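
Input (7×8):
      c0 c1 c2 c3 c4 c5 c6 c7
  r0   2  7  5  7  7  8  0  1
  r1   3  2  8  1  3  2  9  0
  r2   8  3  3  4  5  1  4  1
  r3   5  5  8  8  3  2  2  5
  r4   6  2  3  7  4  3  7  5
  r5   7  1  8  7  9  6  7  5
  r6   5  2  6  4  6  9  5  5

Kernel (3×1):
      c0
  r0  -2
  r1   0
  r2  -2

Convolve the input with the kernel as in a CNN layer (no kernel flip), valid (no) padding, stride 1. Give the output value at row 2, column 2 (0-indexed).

The receptive field on the input at this output position is [3 / 8 / 3]. Elementwise product with the kernel and sum: 3·-2 + 3·-2.

-12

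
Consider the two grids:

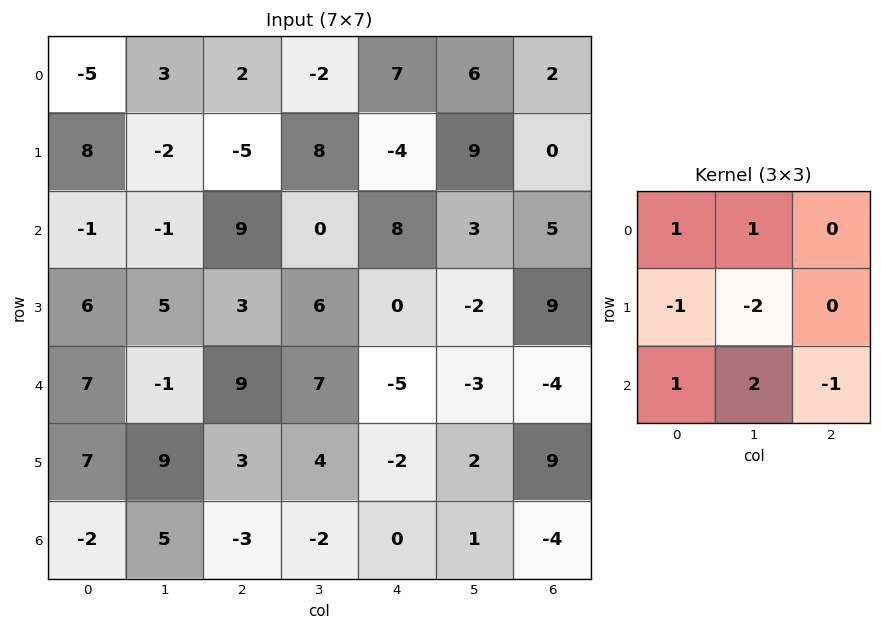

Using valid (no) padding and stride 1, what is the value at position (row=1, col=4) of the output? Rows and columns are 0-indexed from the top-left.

-22

The receptive field on the input at this output position is [-4 9 0 / 8 3 5 / 0 -2 9]. Elementwise product with the kernel and sum: -4·1 + 9·1 + 8·-1 + 3·-2 + 0·1 + -2·2 + 9·-1.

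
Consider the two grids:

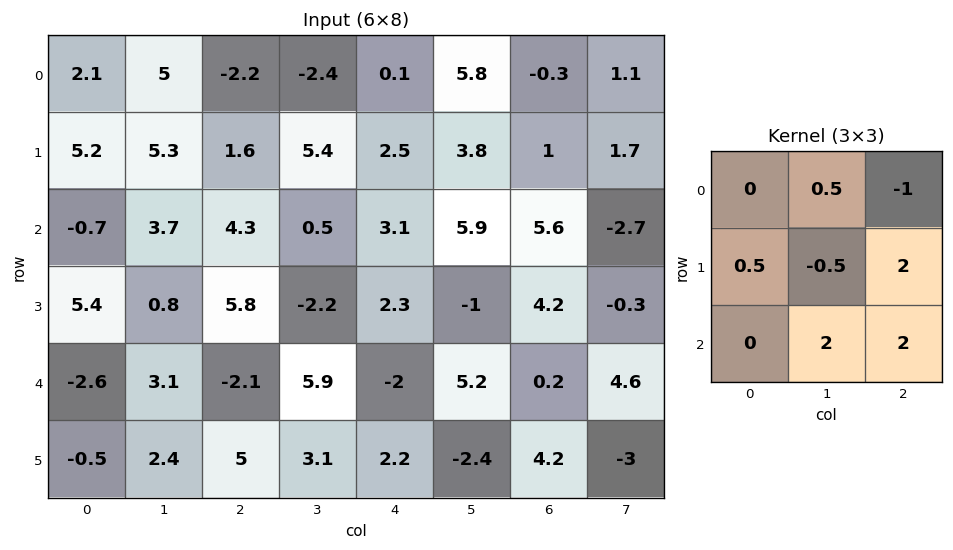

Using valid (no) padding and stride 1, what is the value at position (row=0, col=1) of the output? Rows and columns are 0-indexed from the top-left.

23.55

The receptive field on the input at this output position is [5 -2.2 -2.4 / 5.3 1.6 5.4 / 3.7 4.3 0.5]. Elementwise product with the kernel and sum: -2.2·0.5 + -2.4·-1 + 5.3·0.5 + 1.6·-0.5 + 5.4·2 + 4.3·2 + 0.5·2.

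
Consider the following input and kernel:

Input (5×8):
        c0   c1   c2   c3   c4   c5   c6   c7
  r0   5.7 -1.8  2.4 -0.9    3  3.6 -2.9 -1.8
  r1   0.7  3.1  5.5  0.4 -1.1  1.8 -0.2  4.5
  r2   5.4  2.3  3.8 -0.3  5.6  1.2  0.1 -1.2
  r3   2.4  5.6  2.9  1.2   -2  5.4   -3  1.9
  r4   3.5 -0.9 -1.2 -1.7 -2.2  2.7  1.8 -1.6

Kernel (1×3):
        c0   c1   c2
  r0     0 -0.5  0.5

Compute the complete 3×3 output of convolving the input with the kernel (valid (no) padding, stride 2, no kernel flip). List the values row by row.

Output[0,0]: The receptive field on the input at this output position is [5.7 -1.8 2.4]. Elementwise product with the kernel and sum: -1.8·-0.5 + 2.4·0.5.
Output[0,1]: The receptive field on the input at this output position is [2.4 -0.9 3]. Elementwise product with the kernel and sum: -0.9·-0.5 + 3·0.5.

2.1 1.95 -3.25
0.75 2.95 -0.55
-0.15 -0.25 -0.45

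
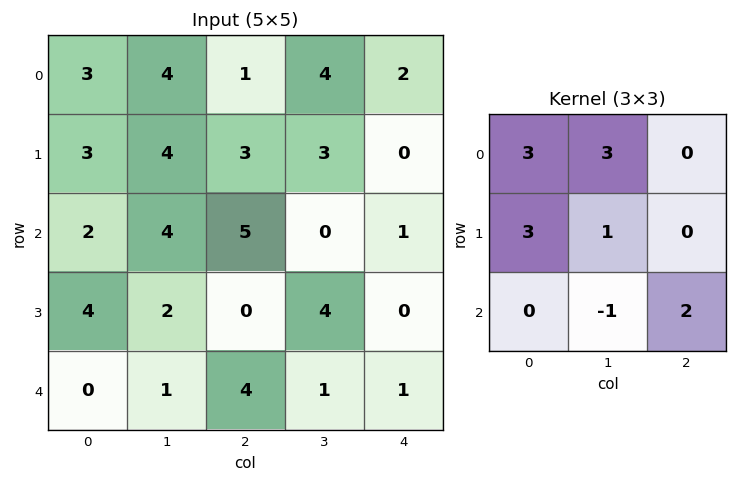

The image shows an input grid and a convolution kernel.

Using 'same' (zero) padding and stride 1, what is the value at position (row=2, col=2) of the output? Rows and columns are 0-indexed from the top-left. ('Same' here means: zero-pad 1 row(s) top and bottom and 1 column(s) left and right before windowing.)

46

The receptive field on the zero-padded input at this output position is [4 3 3 / 4 5 0 / 2 0 4]. Elementwise product with the kernel and sum: 4·3 + 3·3 + 4·3 + 5·1 + 0·-1 + 4·2.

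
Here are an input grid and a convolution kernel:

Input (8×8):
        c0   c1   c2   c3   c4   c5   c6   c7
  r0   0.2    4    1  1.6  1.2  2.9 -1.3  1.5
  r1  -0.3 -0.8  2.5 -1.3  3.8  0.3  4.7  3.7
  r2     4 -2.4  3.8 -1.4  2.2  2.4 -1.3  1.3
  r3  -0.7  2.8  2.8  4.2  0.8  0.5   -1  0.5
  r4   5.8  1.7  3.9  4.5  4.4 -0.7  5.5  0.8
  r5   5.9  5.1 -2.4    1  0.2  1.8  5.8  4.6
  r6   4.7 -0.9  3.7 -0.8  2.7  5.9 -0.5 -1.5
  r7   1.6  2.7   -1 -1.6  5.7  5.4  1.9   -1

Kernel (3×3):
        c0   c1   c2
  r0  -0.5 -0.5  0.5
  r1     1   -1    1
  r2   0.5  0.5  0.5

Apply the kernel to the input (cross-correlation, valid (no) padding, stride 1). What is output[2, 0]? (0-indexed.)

6.1

The receptive field on the input at this output position is [4 -2.4 3.8 / -0.7 2.8 2.8 / 5.8 1.7 3.9]. Elementwise product with the kernel and sum: 4·-0.5 + -2.4·-0.5 + 3.8·0.5 + -0.7·1 + 2.8·-1 + 2.8·1 + 5.8·0.5 + 1.7·0.5 + 3.9·0.5.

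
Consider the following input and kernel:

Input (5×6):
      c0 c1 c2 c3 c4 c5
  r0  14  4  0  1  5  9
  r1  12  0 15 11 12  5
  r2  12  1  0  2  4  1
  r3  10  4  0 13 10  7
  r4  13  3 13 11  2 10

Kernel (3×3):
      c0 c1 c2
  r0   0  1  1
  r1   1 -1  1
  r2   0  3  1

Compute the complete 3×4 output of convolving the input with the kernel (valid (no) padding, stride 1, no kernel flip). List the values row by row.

34 -1 32 31
38 42 74 53
29 69 38 31

Output[0,0]: The receptive field on the input at this output position is [14 4 0 / 12 0 15 / 12 1 0]. Elementwise product with the kernel and sum: 4·1 + 0·1 + 12·1 + 0·-1 + 15·1 + 1·3 + 0·1.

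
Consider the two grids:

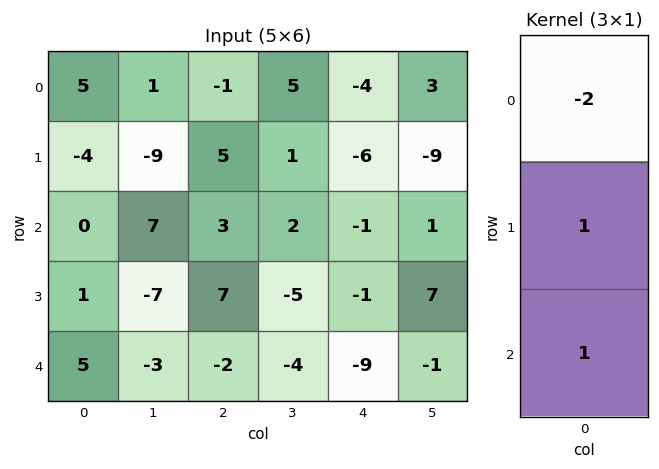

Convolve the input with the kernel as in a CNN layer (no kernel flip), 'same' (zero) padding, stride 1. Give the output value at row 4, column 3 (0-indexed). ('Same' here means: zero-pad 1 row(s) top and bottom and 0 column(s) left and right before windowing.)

6

The receptive field on the zero-padded input at this output position is [-5 / -4 / 0]. Elementwise product with the kernel and sum: -5·-2 + -4·1 + 0·1.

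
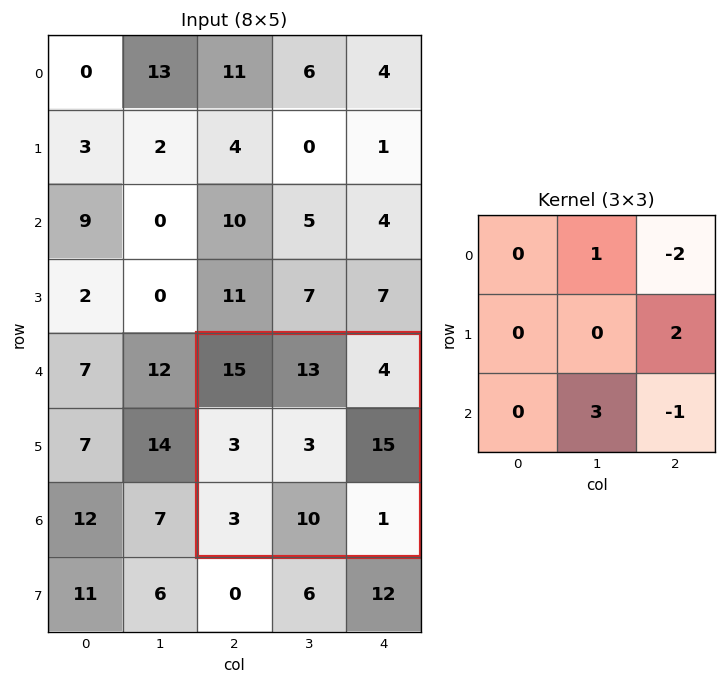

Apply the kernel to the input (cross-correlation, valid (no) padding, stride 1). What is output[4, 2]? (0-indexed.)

64

The receptive field on the input at this output position is [15 13 4 / 3 3 15 / 3 10 1]. Elementwise product with the kernel and sum: 13·1 + 4·-2 + 15·2 + 10·3 + 1·-1.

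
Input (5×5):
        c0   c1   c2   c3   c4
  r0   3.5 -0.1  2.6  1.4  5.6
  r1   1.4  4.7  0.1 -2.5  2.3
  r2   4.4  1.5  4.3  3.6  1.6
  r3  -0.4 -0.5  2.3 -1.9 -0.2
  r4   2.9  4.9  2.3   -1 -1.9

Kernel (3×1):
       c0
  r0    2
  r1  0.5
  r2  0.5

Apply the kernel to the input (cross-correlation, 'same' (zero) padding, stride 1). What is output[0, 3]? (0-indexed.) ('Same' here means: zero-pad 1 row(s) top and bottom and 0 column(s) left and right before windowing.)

The receptive field on the zero-padded input at this output position is [0 / 1.4 / -2.5]. Elementwise product with the kernel and sum: 0·2 + 1.4·0.5 + -2.5·0.5.

-0.55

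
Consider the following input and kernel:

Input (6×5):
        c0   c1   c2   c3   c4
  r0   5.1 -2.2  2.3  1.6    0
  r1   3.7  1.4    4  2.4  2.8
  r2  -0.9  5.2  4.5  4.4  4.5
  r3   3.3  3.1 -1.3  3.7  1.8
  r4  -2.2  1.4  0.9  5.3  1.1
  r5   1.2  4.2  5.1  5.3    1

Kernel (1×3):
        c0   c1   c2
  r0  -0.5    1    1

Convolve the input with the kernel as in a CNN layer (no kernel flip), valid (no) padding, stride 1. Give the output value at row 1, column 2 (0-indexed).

The receptive field on the input at this output position is [4 2.4 2.8]. Elementwise product with the kernel and sum: 4·-0.5 + 2.4·1 + 2.8·1.

3.2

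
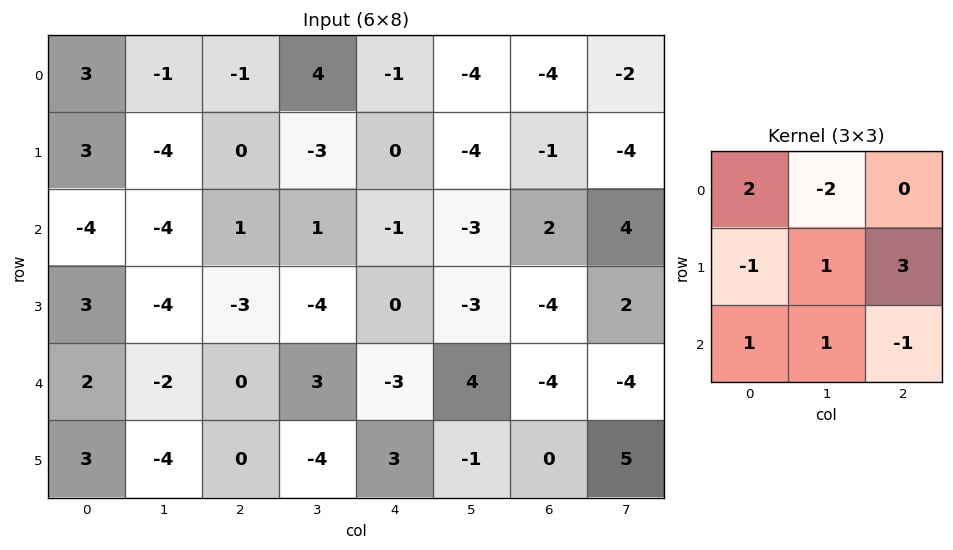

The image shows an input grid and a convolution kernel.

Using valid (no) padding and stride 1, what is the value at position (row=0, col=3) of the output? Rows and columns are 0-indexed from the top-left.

The receptive field on the input at this output position is [4 -1 -4 / -3 0 -4 / 1 -1 -3]. Elementwise product with the kernel and sum: 4·2 + -1·-2 + -3·-1 + 0·1 + -4·3 + 1·1 + -1·1 + -3·-1.

4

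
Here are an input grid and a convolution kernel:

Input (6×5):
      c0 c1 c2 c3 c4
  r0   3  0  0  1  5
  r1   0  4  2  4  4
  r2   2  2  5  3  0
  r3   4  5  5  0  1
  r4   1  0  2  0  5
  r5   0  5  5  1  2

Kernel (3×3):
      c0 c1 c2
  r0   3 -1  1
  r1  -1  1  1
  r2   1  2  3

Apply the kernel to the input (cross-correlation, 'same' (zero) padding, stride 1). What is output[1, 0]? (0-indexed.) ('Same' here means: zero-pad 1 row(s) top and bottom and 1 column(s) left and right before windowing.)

The receptive field on the zero-padded input at this output position is [0 3 0 / 0 0 4 / 0 2 2]. Elementwise product with the kernel and sum: 0·3 + 3·-1 + 0·1 + 0·-1 + 0·1 + 4·1 + 0·1 + 2·2 + 2·3.

11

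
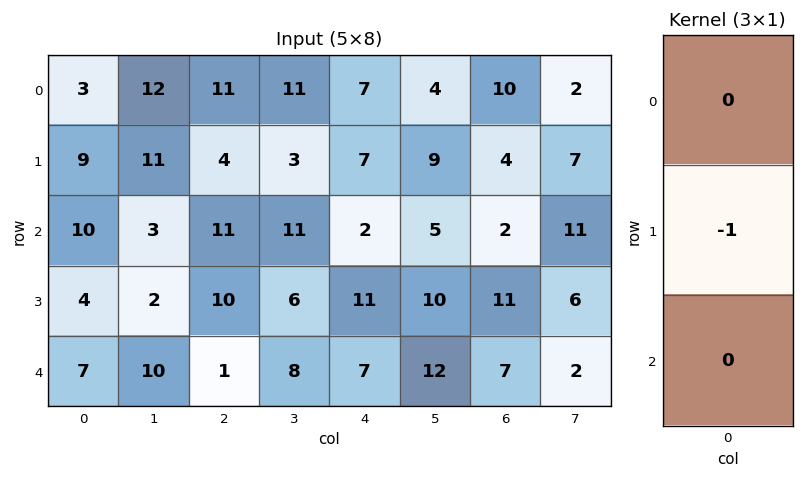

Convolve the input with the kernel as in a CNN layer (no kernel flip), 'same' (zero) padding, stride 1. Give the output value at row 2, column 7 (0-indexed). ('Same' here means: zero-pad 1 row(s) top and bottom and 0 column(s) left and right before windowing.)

The receptive field on the zero-padded input at this output position is [7 / 11 / 6]. Elementwise product with the kernel and sum: 11·-1.

-11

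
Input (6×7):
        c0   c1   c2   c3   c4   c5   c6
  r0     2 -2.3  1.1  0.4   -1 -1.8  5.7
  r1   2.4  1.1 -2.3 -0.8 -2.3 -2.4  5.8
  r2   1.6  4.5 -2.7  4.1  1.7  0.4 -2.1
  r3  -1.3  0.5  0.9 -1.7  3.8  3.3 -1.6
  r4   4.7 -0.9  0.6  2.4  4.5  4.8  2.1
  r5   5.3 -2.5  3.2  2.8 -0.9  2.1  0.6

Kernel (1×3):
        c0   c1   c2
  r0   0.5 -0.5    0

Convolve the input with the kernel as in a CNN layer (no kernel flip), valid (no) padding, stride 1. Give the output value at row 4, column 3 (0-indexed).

-1.05

The receptive field on the input at this output position is [2.4 4.5 4.8]. Elementwise product with the kernel and sum: 2.4·0.5 + 4.5·-0.5.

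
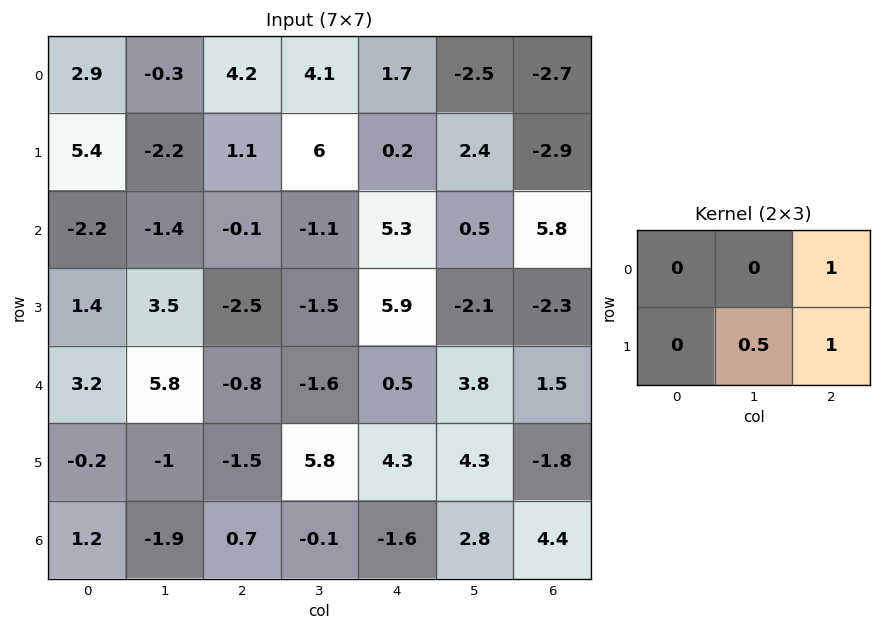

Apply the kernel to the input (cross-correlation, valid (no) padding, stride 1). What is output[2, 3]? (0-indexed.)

1.35

The receptive field on the input at this output position is [-1.1 5.3 0.5 / -1.5 5.9 -2.1]. Elementwise product with the kernel and sum: 0.5·1 + 5.9·0.5 + -2.1·1.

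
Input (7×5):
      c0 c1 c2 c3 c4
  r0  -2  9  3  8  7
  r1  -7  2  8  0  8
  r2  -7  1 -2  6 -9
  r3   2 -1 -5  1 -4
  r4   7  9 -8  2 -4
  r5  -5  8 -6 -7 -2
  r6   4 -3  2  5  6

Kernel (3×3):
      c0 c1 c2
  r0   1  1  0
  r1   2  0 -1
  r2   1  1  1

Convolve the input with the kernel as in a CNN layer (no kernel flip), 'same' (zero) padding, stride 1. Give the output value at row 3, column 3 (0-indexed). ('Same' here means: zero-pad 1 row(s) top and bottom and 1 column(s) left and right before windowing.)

-12

The receptive field on the zero-padded input at this output position is [-2 6 -9 / -5 1 -4 / -8 2 -4]. Elementwise product with the kernel and sum: -2·1 + 6·1 + -5·2 + -4·-1 + -8·1 + 2·1 + -4·1.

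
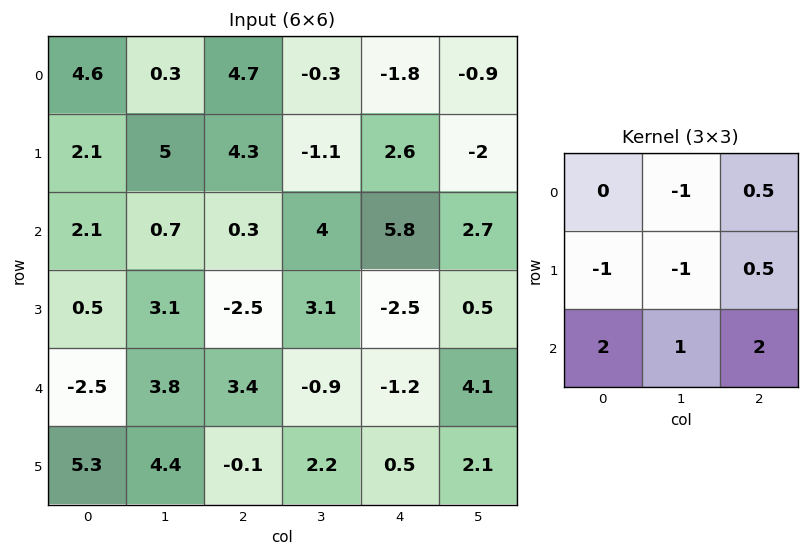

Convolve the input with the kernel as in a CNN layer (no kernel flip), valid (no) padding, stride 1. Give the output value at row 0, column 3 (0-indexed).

The receptive field on the input at this output position is [-0.3 -1.8 -0.9 / -1.1 2.6 -2 / 4 5.8 2.7]. Elementwise product with the kernel and sum: -1.8·-1 + -0.9·0.5 + -1.1·-1 + 2.6·-1 + -2·0.5 + 4·2 + 5.8·1 + 2.7·2.

18.05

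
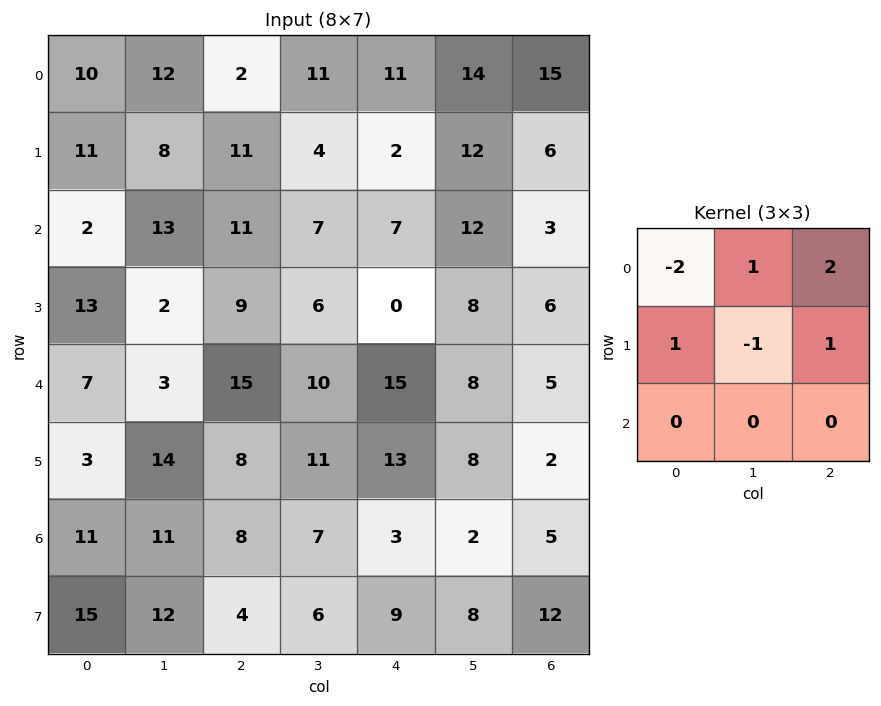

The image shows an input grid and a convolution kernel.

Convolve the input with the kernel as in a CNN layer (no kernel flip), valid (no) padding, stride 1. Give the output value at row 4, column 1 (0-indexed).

The receptive field on the input at this output position is [3 15 10 / 14 8 11 / 11 8 7]. Elementwise product with the kernel and sum: 3·-2 + 15·1 + 10·2 + 14·1 + 8·-1 + 11·1.

46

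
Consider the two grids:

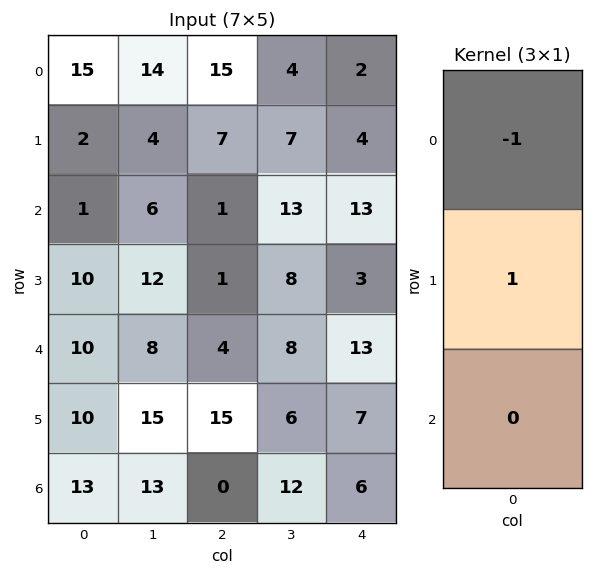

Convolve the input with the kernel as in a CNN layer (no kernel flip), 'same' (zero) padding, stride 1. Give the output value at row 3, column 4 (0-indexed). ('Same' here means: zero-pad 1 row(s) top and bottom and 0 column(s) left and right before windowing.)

The receptive field on the zero-padded input at this output position is [13 / 3 / 13]. Elementwise product with the kernel and sum: 13·-1 + 3·1.

-10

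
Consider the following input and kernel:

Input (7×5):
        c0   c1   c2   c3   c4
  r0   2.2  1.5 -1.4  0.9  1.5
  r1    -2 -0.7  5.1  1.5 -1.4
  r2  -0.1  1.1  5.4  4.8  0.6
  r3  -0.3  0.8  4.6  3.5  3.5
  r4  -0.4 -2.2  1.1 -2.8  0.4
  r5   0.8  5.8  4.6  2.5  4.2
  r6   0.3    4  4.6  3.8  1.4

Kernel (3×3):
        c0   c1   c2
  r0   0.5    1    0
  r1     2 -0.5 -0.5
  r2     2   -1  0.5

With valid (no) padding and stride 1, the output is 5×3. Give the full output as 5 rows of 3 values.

Output[0,0]: The receptive field on the input at this output position is [2.2 1.5 -1.4 / -2 -0.7 5.1 / -0.1 1.1 5.4]. Elementwise product with the kernel and sum: 2.2·0.5 + 1.5·1 + -2·2 + -0.7·-0.5 + 5.1·-0.5 + -0.1·2 + 1.1·-1 + 5.4·0.5.

-2.2 -6.15 16.65
-4.25 0.6 19.6
-0.3 -3.4 18.4
-1.5 9.7 18
-7.1 13.35 9.7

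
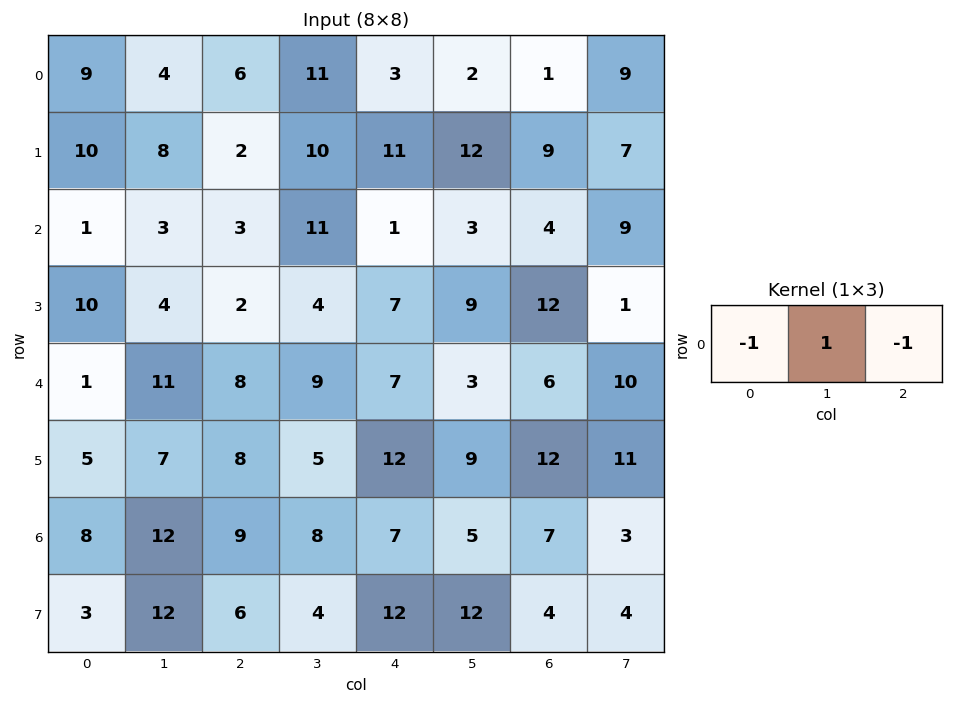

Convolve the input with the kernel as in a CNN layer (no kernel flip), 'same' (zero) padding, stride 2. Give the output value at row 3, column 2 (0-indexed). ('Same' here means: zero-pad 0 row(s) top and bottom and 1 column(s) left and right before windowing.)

The receptive field on the zero-padded input at this output position is [8 7 5]. Elementwise product with the kernel and sum: 8·-1 + 7·1 + 5·-1.

-6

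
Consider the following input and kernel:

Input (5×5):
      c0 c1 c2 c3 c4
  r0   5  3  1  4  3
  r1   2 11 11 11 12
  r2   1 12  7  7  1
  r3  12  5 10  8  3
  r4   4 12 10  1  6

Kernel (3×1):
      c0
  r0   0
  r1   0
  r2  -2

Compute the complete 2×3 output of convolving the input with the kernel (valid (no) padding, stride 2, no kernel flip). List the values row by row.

-2 -14 -2
-8 -20 -12

Output[0,0]: The receptive field on the input at this output position is [5 / 2 / 1]. Elementwise product with the kernel and sum: 1·-2.
Output[0,1]: The receptive field on the input at this output position is [1 / 11 / 7]. Elementwise product with the kernel and sum: 7·-2.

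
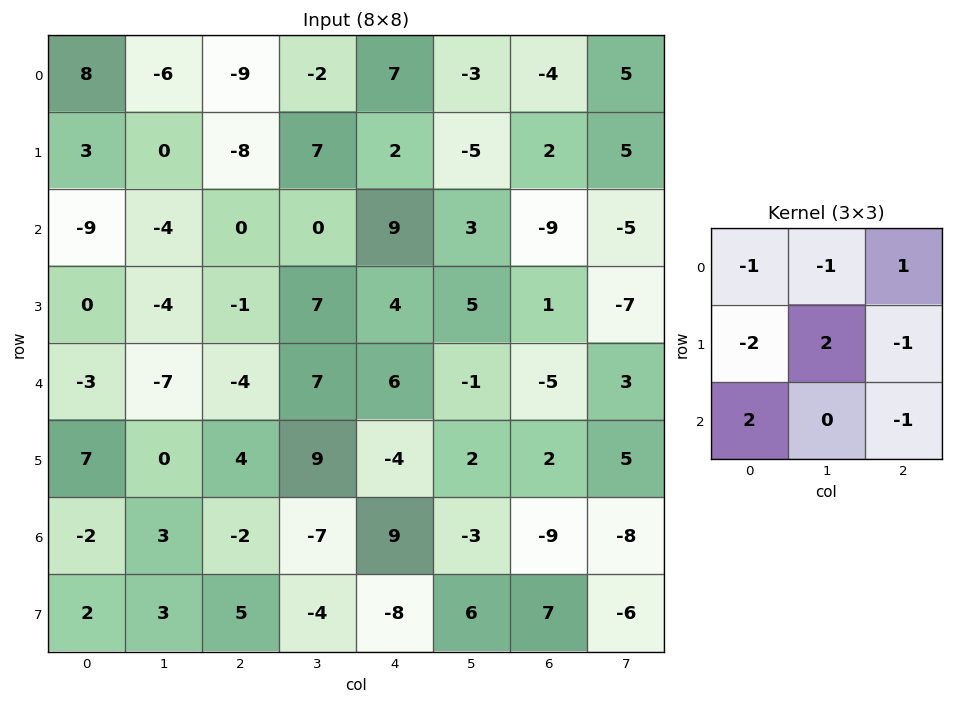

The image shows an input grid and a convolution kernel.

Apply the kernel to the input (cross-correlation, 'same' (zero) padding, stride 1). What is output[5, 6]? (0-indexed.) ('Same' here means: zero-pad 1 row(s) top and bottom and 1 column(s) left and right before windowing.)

6

The receptive field on the zero-padded input at this output position is [-1 -5 3 / 2 2 5 / -3 -9 -8]. Elementwise product with the kernel and sum: -1·-1 + -5·-1 + 3·1 + 2·-2 + 2·2 + 5·-1 + -3·2 + -8·-1.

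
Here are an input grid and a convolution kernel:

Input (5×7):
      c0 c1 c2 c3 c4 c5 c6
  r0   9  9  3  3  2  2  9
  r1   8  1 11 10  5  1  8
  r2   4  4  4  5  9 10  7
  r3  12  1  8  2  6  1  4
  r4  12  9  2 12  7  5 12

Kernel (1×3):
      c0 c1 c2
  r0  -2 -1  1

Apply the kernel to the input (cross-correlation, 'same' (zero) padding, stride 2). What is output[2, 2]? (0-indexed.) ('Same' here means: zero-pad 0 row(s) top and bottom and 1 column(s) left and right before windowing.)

The receptive field on the zero-padded input at this output position is [12 7 5]. Elementwise product with the kernel and sum: 12·-2 + 7·-1 + 5·1.

-26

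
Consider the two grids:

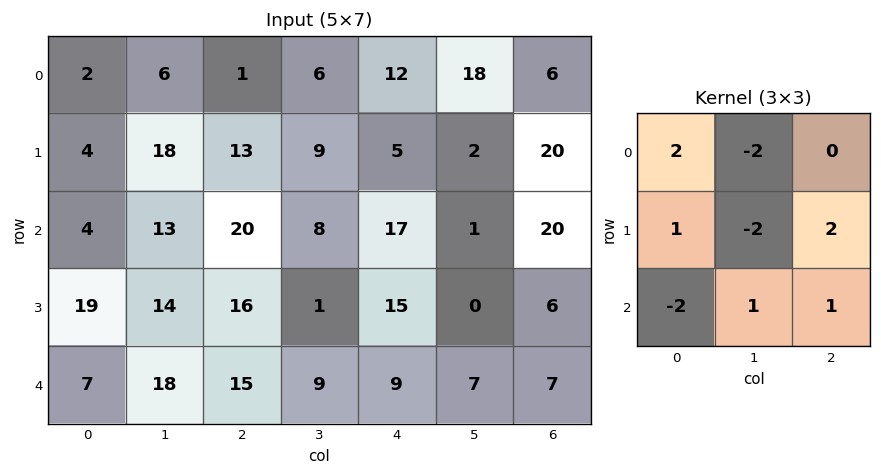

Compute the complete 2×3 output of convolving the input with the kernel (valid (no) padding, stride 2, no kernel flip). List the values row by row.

Output[0,0]: The receptive field on the input at this output position is [2 6 1 / 4 18 13 / 4 13 20]. Elementwise product with the kernel and sum: 2·2 + 6·-2 + 4·1 + 18·-2 + 13·2 + 4·-2 + 13·1 + 20·1.
Output[0,1]: The receptive field on the input at this output position is [1 6 12 / 13 9 5 / 20 8 17]. Elementwise product with the kernel and sum: 1·2 + 6·-2 + 13·1 + 9·-2 + 5·2 + 20·-2 + 8·1 + 17·1.

11 -20 16
24 56 55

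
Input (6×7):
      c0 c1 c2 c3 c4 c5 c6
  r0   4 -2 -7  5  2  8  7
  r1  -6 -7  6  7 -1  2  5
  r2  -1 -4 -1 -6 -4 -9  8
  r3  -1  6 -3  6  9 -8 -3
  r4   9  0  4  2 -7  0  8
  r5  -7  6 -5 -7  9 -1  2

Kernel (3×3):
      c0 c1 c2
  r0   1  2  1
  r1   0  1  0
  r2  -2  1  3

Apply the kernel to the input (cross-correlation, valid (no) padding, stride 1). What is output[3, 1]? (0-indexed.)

The receptive field on the input at this output position is [6 -3 6 / 0 4 2 / 6 -5 -7]. Elementwise product with the kernel and sum: 6·1 + -3·2 + 6·1 + 4·1 + 6·-2 + -5·1 + -7·3.

-28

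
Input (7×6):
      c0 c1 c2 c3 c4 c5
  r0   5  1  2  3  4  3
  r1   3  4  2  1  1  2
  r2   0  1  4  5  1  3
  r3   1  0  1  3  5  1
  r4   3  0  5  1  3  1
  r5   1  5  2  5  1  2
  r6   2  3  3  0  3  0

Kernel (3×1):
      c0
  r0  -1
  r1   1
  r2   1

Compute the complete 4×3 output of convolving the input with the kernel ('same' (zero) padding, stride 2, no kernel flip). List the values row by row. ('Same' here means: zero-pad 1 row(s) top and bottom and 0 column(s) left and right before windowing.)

Output[0,0]: The receptive field on the zero-padded input at this output position is [0 / 5 / 3]. Elementwise product with the kernel and sum: 0·-1 + 5·1 + 3·1.
Output[0,1]: The receptive field on the zero-padded input at this output position is [0 / 2 / 2]. Elementwise product with the kernel and sum: 0·-1 + 2·1 + 2·1.

8 4 5
-2 3 5
3 6 -1
1 1 2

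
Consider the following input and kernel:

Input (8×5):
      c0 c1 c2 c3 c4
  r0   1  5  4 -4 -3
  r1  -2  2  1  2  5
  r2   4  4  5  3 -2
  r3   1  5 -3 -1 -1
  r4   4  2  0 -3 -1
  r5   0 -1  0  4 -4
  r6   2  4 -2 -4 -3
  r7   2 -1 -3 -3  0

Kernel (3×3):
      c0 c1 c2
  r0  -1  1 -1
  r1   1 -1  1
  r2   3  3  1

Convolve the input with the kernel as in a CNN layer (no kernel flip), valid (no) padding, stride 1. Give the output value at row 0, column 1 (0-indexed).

36

The receptive field on the input at this output position is [5 4 -4 / 2 1 2 / 4 5 3]. Elementwise product with the kernel and sum: 5·-1 + 4·1 + -4·-1 + 2·1 + 1·-1 + 2·1 + 4·3 + 5·3 + 3·1.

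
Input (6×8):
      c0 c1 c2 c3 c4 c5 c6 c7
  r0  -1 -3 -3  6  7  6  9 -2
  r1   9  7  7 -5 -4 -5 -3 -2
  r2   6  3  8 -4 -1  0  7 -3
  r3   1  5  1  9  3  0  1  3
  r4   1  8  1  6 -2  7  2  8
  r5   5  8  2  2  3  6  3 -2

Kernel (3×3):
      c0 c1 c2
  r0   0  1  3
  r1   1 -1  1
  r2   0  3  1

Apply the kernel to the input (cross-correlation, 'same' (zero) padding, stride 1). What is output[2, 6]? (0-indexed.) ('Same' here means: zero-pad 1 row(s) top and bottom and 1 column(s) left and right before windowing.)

The receptive field on the zero-padded input at this output position is [-5 -3 -2 / 0 7 -3 / 0 1 3]. Elementwise product with the kernel and sum: -3·1 + -2·3 + 0·1 + 7·-1 + -3·1 + 1·3 + 3·1.

-13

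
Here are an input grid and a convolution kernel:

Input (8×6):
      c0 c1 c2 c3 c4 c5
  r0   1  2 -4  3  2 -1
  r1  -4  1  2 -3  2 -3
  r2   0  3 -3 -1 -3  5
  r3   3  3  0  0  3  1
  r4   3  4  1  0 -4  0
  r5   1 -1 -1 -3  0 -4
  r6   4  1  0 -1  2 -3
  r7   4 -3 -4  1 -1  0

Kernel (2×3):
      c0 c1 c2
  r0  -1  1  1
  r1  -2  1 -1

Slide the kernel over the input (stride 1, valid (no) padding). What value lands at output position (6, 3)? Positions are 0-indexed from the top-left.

The receptive field on the input at this output position is [-1 2 -3 / 1 -1 0]. Elementwise product with the kernel and sum: -1·-1 + 2·1 + -3·1 + 1·-2 + -1·1 + 0·-1.

-3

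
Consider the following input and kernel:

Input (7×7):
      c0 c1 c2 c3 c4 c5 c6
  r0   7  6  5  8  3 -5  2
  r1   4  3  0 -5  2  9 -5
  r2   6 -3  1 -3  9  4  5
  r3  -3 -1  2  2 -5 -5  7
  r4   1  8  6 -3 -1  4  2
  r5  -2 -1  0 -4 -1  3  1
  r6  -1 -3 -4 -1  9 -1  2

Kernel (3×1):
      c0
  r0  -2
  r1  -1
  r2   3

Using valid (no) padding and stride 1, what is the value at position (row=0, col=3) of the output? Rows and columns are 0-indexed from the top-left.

-20

The receptive field on the input at this output position is [8 / -5 / -3]. Elementwise product with the kernel and sum: 8·-2 + -5·-1 + -3·3.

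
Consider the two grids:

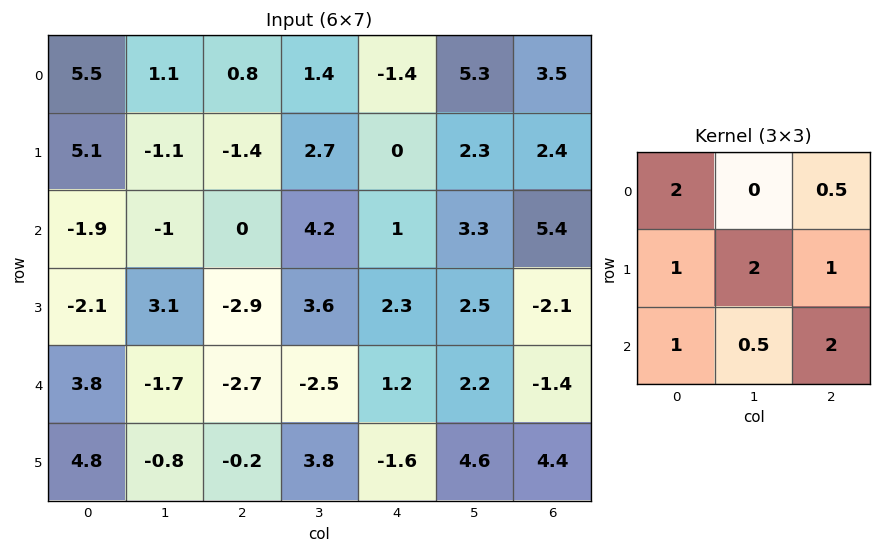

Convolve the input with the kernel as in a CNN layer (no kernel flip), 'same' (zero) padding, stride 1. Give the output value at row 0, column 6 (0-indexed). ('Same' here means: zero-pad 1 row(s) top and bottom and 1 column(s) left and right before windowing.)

15.8

The receptive field on the zero-padded input at this output position is [0 0 0 / 5.3 3.5 0 / 2.3 2.4 0]. Elementwise product with the kernel and sum: 0·2 + 0·0.5 + 5.3·1 + 3.5·2 + 0·1 + 2.3·1 + 2.4·0.5 + 0·2.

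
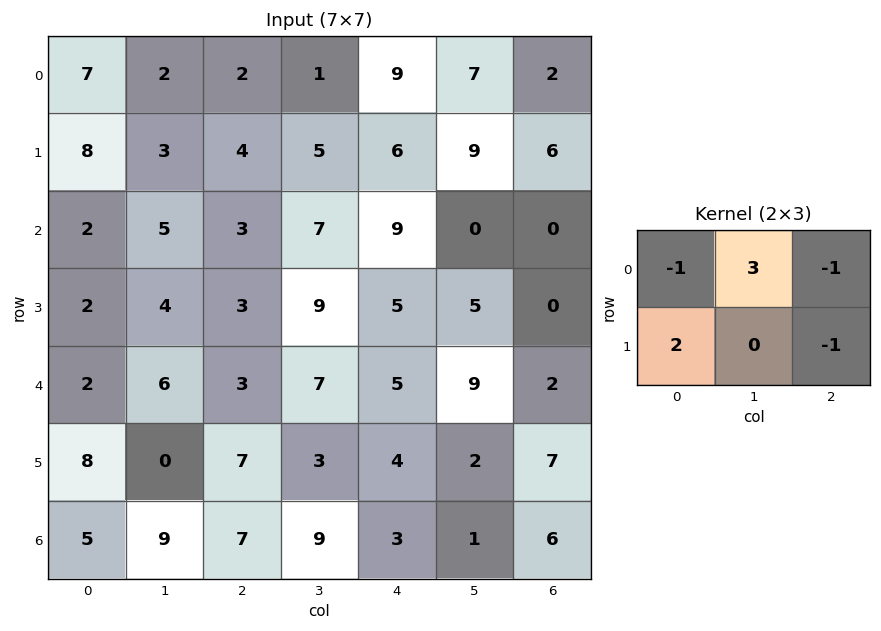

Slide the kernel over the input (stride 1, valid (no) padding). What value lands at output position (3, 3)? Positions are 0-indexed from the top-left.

6

The receptive field on the input at this output position is [9 5 5 / 7 5 9]. Elementwise product with the kernel and sum: 9·-1 + 5·3 + 5·-1 + 7·2 + 9·-1.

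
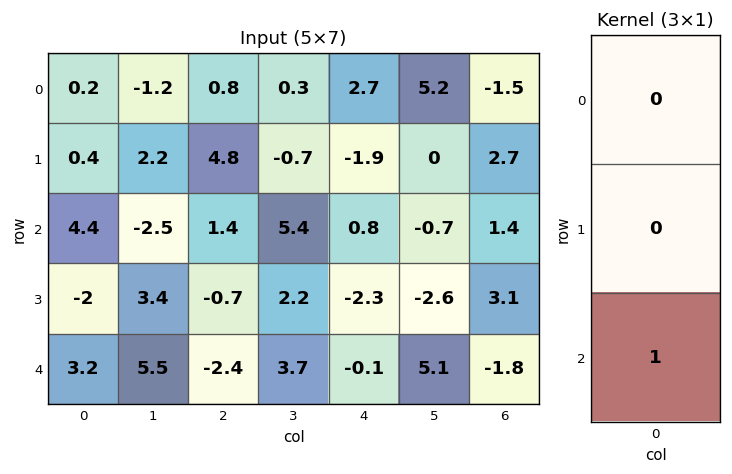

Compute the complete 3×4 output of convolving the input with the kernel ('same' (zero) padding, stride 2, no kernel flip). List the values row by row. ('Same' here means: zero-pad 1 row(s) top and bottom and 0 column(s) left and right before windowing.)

Output[0,0]: The receptive field on the zero-padded input at this output position is [0 / 0.2 / 0.4]. Elementwise product with the kernel and sum: 0.4·1.

0.4 4.8 -1.9 2.7
-2 -0.7 -2.3 3.1
0 0 0 0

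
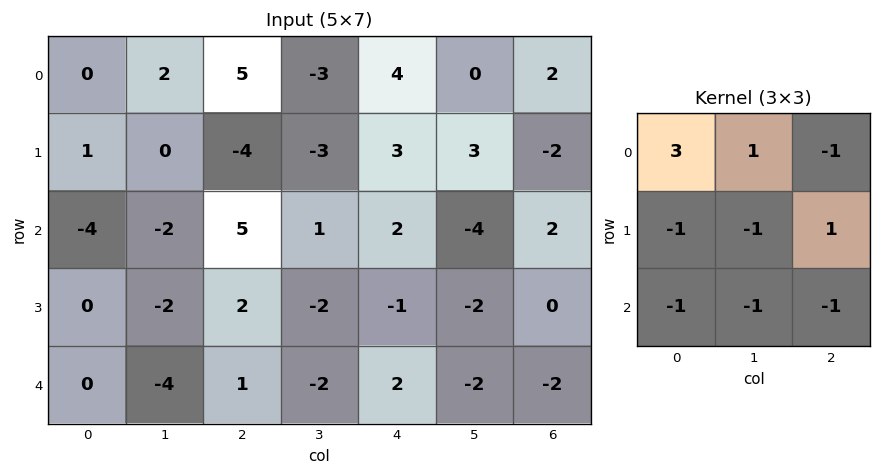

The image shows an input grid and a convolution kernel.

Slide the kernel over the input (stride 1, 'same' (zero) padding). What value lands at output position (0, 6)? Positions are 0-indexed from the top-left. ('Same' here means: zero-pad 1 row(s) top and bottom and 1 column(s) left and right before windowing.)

The receptive field on the zero-padded input at this output position is [0 0 0 / 0 2 0 / 3 -2 0]. Elementwise product with the kernel and sum: 0·3 + 0·1 + 0·-1 + 0·-1 + 2·-1 + 0·1 + 3·-1 + -2·-1 + 0·-1.

-3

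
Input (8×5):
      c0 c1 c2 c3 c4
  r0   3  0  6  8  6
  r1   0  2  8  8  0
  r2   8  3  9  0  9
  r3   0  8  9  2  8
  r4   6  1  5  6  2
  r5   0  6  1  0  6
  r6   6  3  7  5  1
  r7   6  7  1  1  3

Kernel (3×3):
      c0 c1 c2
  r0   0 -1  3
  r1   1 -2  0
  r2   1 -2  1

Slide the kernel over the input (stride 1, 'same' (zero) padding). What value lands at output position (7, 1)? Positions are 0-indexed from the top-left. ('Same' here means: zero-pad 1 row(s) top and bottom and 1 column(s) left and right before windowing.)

10

The receptive field on the zero-padded input at this output position is [6 3 7 / 6 7 1 / 0 0 0]. Elementwise product with the kernel and sum: 3·-1 + 7·3 + 6·1 + 7·-2 + 0·1 + 0·-2 + 0·1.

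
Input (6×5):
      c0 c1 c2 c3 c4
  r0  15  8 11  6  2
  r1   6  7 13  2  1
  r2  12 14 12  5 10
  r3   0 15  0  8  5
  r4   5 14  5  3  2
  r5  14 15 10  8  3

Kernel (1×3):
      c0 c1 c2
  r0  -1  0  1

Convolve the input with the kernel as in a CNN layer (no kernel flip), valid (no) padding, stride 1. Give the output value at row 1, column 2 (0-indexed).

The receptive field on the input at this output position is [13 2 1]. Elementwise product with the kernel and sum: 13·-1 + 1·1.

-12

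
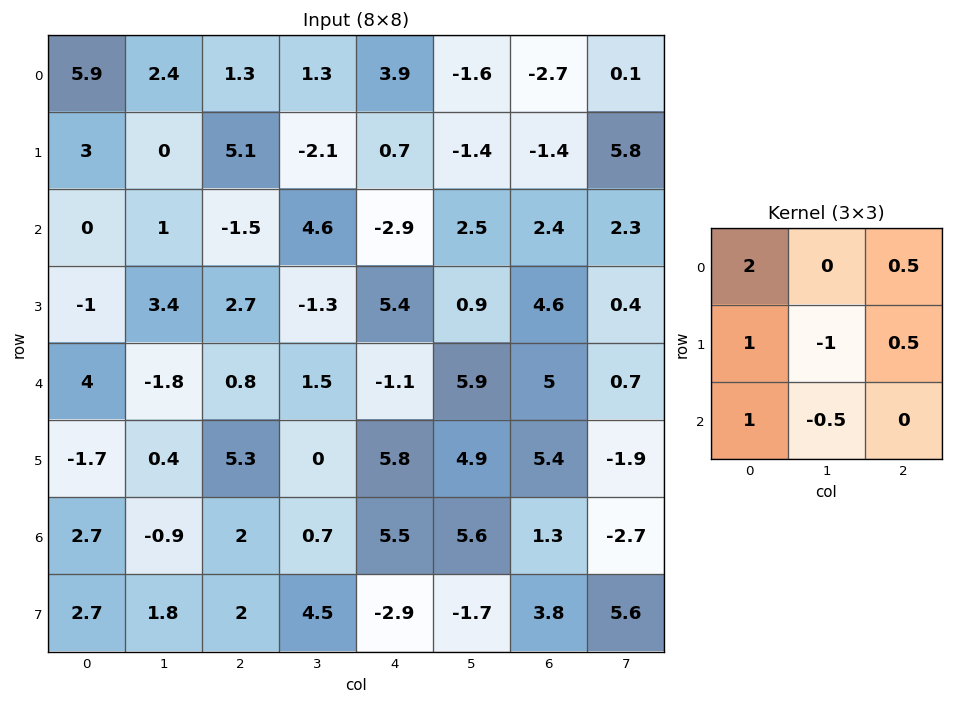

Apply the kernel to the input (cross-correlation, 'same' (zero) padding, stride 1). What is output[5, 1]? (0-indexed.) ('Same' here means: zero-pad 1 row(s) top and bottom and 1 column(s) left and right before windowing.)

The receptive field on the zero-padded input at this output position is [4 -1.8 0.8 / -1.7 0.4 5.3 / 2.7 -0.9 2]. Elementwise product with the kernel and sum: 4·2 + 0.8·0.5 + -1.7·1 + 0.4·-1 + 5.3·0.5 + 2.7·1 + -0.9·-0.5.

12.1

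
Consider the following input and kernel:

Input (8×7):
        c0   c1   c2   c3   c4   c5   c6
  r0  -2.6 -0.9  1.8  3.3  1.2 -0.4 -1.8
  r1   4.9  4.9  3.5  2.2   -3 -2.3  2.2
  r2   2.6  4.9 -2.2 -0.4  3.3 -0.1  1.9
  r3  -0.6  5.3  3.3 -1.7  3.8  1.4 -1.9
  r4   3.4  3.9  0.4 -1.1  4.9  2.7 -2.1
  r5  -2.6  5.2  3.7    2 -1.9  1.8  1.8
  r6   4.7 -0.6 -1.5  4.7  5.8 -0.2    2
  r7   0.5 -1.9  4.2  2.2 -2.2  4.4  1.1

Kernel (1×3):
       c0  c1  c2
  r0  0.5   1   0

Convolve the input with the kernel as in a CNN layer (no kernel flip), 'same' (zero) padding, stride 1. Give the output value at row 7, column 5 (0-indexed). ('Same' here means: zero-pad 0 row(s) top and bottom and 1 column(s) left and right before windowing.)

The receptive field on the zero-padded input at this output position is [-2.2 4.4 1.1]. Elementwise product with the kernel and sum: -2.2·0.5 + 4.4·1.

3.3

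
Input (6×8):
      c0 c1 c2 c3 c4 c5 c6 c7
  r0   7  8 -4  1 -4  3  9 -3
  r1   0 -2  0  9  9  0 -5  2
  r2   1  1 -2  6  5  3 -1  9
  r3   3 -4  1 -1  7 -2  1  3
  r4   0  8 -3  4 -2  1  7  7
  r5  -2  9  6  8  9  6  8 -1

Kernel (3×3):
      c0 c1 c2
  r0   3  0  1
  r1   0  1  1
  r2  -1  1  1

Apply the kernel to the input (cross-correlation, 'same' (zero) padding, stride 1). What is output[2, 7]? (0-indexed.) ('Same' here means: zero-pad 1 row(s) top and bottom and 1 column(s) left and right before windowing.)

The receptive field on the zero-padded input at this output position is [-5 2 0 / -1 9 0 / 1 3 0]. Elementwise product with the kernel and sum: -5·3 + 0·1 + 9·1 + 0·1 + 1·-1 + 3·1 + 0·1.

-4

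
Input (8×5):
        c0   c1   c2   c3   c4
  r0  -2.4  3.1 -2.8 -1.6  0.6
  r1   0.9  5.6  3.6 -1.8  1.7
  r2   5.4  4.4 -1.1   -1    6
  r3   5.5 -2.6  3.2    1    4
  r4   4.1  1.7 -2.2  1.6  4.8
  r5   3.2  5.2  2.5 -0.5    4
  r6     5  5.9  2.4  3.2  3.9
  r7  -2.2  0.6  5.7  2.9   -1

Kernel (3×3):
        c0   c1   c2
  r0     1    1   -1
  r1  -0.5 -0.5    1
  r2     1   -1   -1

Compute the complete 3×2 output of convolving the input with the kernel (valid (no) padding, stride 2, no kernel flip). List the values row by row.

Output[0,0]: The receptive field on the input at this output position is [-2.4 3.1 -2.8 / 0.9 5.6 3.6 / 5.4 4.4 -1.1]. Elementwise product with the kernel and sum: -2.4·1 + 3.1·1 + -2.8·-1 + 0.9·-0.5 + 5.6·-0.5 + 3.6·1 + 5.4·1 + 4.4·-1 + -1.1·-1.

5.95 -10.3
17.25 -14.8
3 -7.1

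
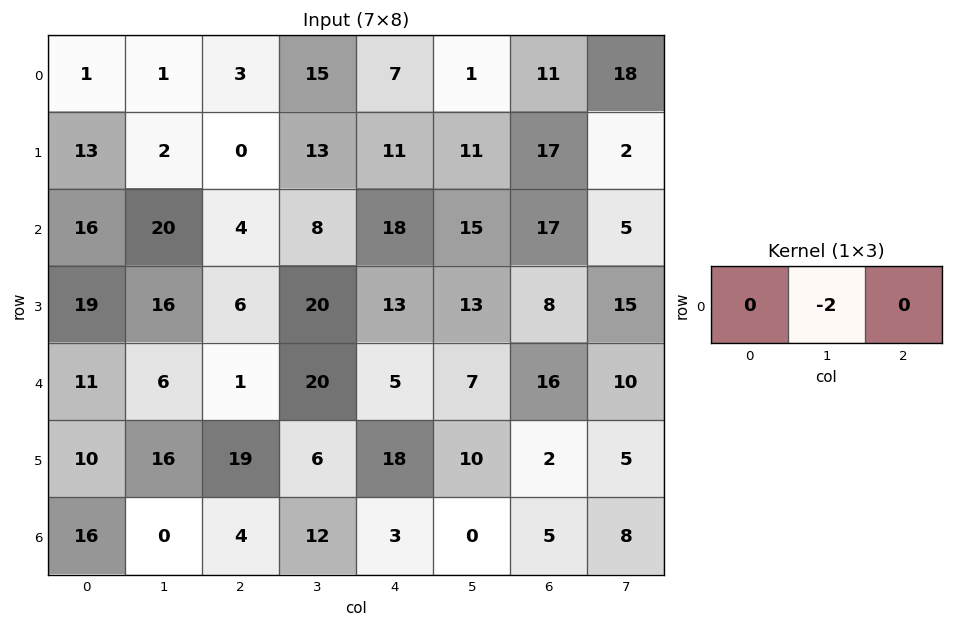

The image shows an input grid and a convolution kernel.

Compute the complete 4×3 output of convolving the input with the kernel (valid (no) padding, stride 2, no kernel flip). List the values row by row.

-2 -30 -2
-40 -16 -30
-12 -40 -14
0 -24 0

Output[0,0]: The receptive field on the input at this output position is [1 1 3]. Elementwise product with the kernel and sum: 1·-2.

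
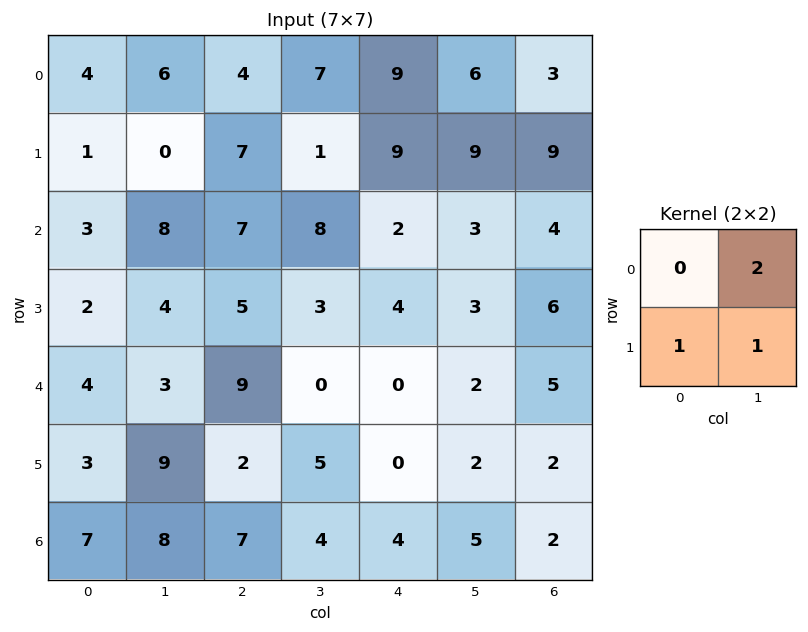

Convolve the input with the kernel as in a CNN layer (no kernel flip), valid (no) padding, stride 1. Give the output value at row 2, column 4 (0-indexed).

13

The receptive field on the input at this output position is [2 3 / 4 3]. Elementwise product with the kernel and sum: 3·2 + 4·1 + 3·1.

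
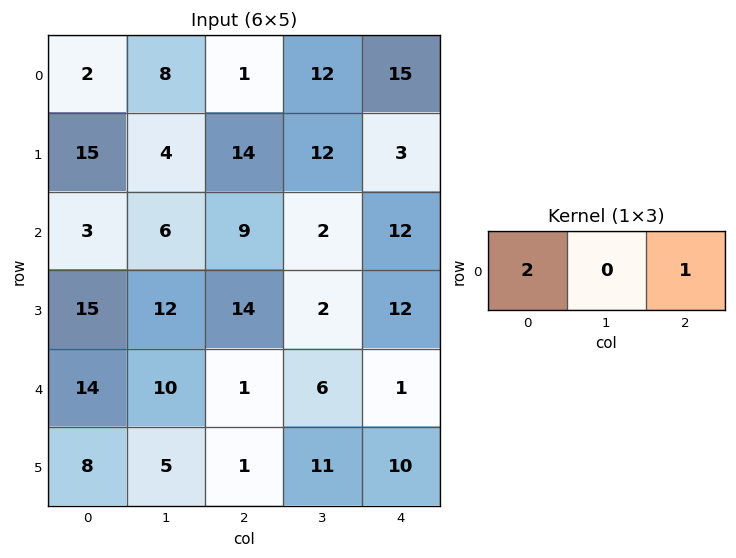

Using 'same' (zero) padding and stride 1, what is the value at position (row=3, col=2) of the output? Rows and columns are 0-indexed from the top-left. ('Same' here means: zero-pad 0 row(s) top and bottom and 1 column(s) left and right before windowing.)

The receptive field on the zero-padded input at this output position is [12 14 2]. Elementwise product with the kernel and sum: 12·2 + 2·1.

26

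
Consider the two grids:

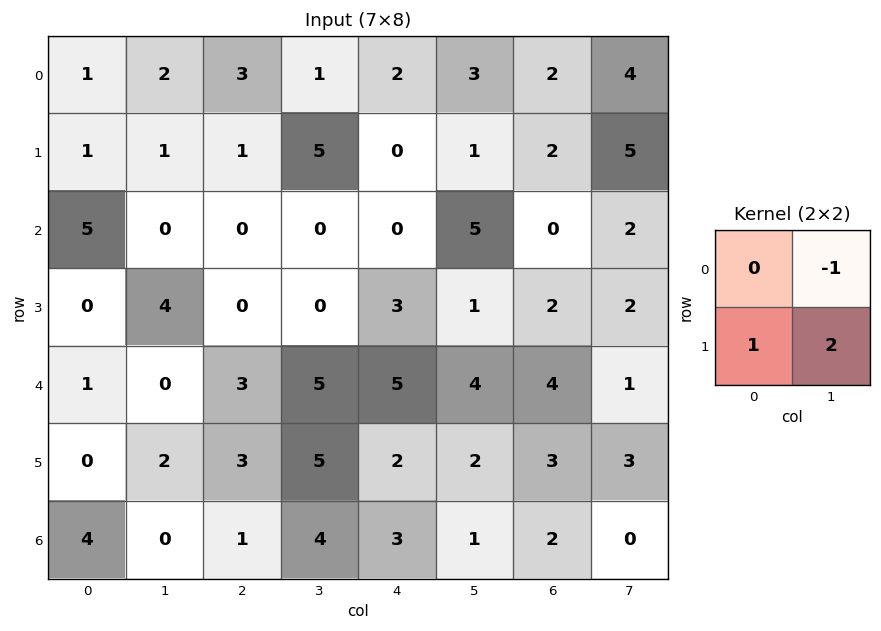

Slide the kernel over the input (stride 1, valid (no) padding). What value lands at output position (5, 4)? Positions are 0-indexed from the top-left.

The receptive field on the input at this output position is [2 2 / 3 1]. Elementwise product with the kernel and sum: 2·-1 + 3·1 + 1·2.

3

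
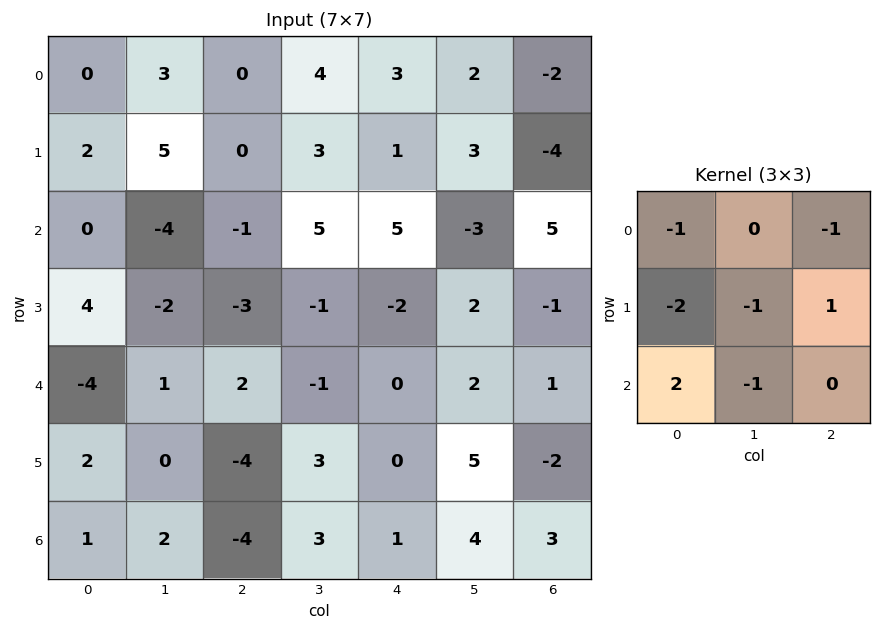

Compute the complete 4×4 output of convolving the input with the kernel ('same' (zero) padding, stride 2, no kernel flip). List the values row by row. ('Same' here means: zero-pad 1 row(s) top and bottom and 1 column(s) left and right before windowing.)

Output[0,0]: The receptive field on the zero-padded input at this output position is [0 0 0 / 0 0 3 / 0 2 5]. Elementwise product with the kernel and sum: 0·-1 + 0·-1 + 0·-2 + 0·-1 + 3·1 + 0·2 + 2·-1.
Output[0,1]: The receptive field on the zero-padded input at this output position is [0 0 0 / 3 0 4 / 5 0 3]. Elementwise product with the kernel and sum: 0·-1 + 0·-1 + 3·-2 + 0·-1 + 4·1 + 5·2 + 0·-1.

1 8 -4 8
-13 5 -24 3
5 2 9 5
1 0 -11 -16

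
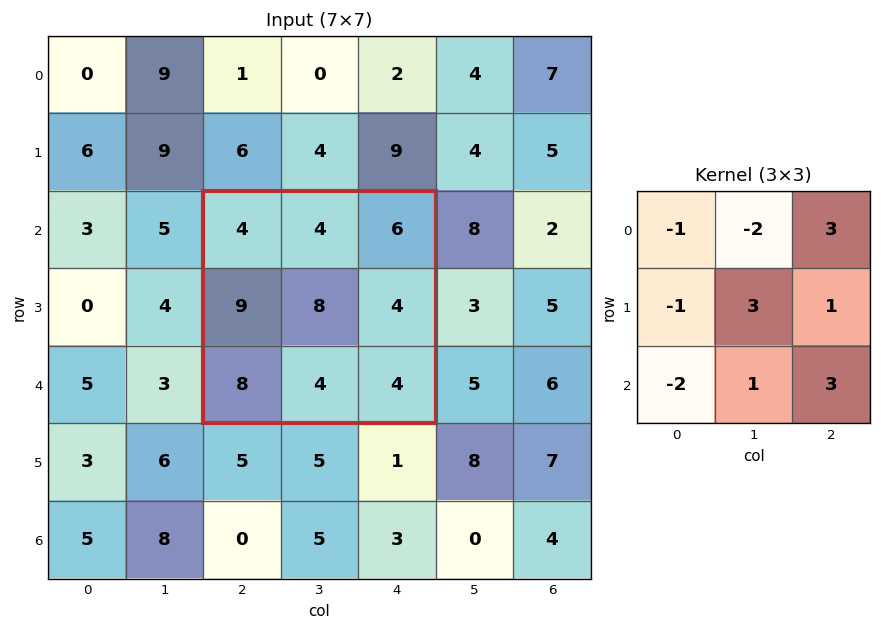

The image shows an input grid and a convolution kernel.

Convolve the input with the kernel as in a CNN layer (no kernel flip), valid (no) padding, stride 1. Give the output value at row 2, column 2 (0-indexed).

25

The receptive field on the input at this output position is [4 4 6 / 9 8 4 / 8 4 4]. Elementwise product with the kernel and sum: 4·-1 + 4·-2 + 6·3 + 9·-1 + 8·3 + 4·1 + 8·-2 + 4·1 + 4·3.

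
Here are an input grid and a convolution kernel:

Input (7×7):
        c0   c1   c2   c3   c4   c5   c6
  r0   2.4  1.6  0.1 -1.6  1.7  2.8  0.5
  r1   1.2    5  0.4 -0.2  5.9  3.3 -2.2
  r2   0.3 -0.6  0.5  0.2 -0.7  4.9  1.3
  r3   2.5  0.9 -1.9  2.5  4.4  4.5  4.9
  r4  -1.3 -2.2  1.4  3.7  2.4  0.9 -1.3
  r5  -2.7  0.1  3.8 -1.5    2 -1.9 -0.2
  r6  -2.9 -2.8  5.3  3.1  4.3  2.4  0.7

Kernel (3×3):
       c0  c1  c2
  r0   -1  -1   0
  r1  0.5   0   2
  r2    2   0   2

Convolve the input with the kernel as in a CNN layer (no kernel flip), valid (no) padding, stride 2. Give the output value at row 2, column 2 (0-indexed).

7.3

The receptive field on the input at this output position is [2.4 0.9 -1.3 / 2 -1.9 -0.2 / 4.3 2.4 0.7]. Elementwise product with the kernel and sum: 2.4·-1 + 0.9·-1 + 2·0.5 + -0.2·2 + 4.3·2 + 0.7·2.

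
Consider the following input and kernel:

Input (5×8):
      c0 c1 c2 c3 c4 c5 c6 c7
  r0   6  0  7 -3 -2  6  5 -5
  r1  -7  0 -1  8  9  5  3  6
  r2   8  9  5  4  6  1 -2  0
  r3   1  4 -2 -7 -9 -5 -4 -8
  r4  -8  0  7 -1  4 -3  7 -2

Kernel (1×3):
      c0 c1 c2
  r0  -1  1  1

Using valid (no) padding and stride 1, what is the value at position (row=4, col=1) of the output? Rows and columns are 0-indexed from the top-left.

The receptive field on the input at this output position is [0 7 -1]. Elementwise product with the kernel and sum: 0·-1 + 7·1 + -1·1.

6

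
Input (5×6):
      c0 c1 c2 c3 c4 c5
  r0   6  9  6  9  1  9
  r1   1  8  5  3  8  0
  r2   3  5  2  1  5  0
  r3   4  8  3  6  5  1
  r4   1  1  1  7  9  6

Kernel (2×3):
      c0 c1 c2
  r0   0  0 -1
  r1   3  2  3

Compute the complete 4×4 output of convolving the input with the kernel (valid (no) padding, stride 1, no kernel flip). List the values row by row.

Output[0,0]: The receptive field on the input at this output position is [6 9 6 / 1 8 5]. Elementwise product with the kernel and sum: 6·-1 + 1·3 + 8·2 + 5·3.

28 34 44 16
20 19 15 13
35 47 31 31
5 20 39 56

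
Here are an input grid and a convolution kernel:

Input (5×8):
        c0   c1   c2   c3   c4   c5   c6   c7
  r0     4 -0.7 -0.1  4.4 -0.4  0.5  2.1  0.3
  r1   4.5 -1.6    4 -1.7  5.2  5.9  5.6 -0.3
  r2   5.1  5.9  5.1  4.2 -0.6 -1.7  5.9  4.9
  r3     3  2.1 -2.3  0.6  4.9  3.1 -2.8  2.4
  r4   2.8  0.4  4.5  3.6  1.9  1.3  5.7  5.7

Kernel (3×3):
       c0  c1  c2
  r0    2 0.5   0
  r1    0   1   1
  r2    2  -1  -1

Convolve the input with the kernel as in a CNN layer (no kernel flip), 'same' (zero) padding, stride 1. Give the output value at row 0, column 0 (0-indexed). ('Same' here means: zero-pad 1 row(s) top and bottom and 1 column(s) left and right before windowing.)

The receptive field on the zero-padded input at this output position is [0 0 0 / 0 4 -0.7 / 0 4.5 -1.6]. Elementwise product with the kernel and sum: 0·2 + 0·0.5 + 4·1 + -0.7·1 + 0·2 + 4.5·-1 + -1.6·-1.

0.4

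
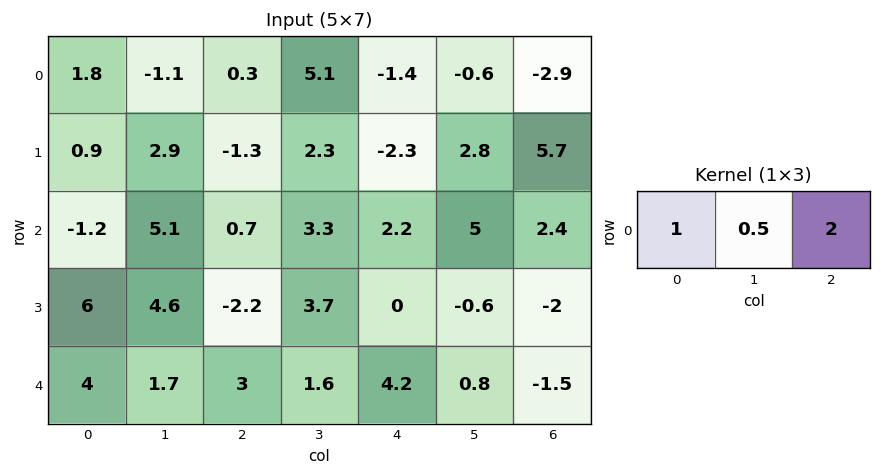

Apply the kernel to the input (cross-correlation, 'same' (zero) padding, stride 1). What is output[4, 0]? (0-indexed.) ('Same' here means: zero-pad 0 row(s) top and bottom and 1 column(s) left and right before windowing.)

5.4

The receptive field on the zero-padded input at this output position is [0 4 1.7]. Elementwise product with the kernel and sum: 0·1 + 4·0.5 + 1.7·2.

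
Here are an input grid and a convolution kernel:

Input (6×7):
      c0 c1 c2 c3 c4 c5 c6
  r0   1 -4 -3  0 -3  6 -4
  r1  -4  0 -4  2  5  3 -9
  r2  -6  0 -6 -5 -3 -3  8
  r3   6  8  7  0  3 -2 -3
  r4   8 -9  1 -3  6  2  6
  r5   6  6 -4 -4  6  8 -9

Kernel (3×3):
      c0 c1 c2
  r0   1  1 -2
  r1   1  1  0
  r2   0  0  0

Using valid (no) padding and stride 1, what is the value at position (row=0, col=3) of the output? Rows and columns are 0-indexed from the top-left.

-8

The receptive field on the input at this output position is [0 -3 6 / 2 5 3 / -5 -3 -3]. Elementwise product with the kernel and sum: 0·1 + -3·1 + 6·-2 + 2·1 + 5·1.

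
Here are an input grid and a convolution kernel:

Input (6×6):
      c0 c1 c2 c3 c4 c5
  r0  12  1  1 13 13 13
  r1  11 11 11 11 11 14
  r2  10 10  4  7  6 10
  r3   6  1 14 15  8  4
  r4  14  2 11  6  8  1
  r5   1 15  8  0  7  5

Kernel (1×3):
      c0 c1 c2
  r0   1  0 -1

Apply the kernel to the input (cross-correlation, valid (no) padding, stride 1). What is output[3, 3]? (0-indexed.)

The receptive field on the input at this output position is [15 8 4]. Elementwise product with the kernel and sum: 15·1 + 4·-1.

11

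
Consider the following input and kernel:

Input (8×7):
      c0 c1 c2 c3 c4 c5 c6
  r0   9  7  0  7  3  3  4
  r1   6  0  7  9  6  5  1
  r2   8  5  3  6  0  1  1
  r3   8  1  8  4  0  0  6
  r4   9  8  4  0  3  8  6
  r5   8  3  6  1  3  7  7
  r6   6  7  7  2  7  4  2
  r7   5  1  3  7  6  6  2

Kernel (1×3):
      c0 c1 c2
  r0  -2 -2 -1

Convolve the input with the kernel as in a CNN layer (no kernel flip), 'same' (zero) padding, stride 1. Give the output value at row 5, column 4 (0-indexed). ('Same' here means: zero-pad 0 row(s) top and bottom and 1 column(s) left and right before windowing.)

The receptive field on the zero-padded input at this output position is [1 3 7]. Elementwise product with the kernel and sum: 1·-2 + 3·-2 + 7·-1.

-15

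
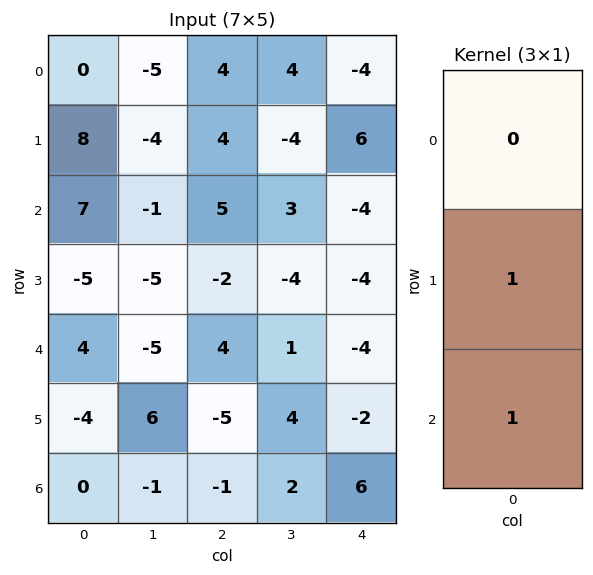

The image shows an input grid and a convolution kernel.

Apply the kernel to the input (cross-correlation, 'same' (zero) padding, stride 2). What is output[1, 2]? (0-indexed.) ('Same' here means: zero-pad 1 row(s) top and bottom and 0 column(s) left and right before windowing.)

The receptive field on the zero-padded input at this output position is [6 / -4 / -4]. Elementwise product with the kernel and sum: -4·1 + -4·1.

-8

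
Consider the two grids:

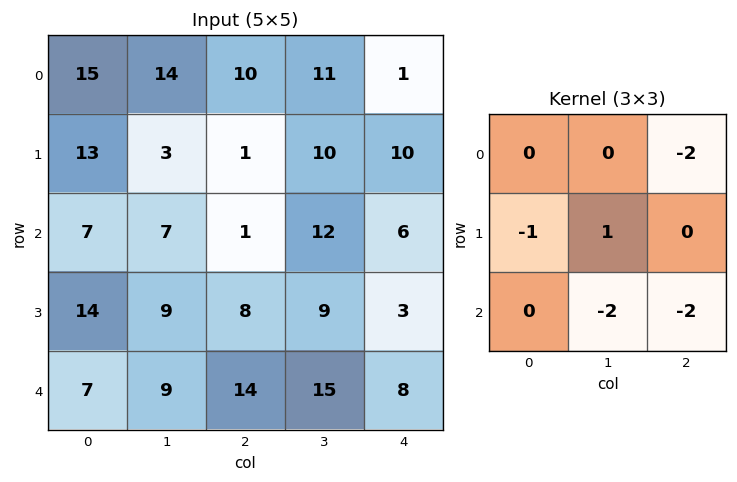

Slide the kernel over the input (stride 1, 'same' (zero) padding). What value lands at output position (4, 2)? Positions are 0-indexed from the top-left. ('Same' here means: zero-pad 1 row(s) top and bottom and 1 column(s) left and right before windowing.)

The receptive field on the zero-padded input at this output position is [9 8 9 / 9 14 15 / 0 0 0]. Elementwise product with the kernel and sum: 9·-2 + 9·-1 + 14·1 + 0·-2 + 0·-2.

-13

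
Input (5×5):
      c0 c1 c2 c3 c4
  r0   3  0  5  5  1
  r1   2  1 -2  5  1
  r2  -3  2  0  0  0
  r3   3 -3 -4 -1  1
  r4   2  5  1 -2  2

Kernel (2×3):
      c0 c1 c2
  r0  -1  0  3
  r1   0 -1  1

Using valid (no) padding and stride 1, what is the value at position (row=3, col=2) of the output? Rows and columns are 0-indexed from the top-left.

The receptive field on the input at this output position is [-4 -1 1 / 1 -2 2]. Elementwise product with the kernel and sum: -4·-1 + 1·3 + -2·-1 + 2·1.

11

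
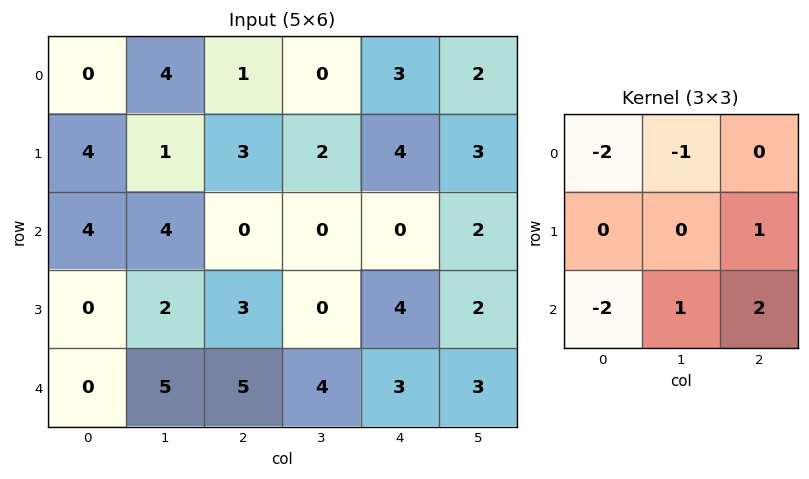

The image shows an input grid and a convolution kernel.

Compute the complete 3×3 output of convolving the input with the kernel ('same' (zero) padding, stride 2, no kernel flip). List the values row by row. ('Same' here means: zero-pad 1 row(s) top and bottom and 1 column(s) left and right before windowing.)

Output[0,0]: The receptive field on the zero-padded input at this output position is [0 0 0 / 0 0 4 / 0 4 1]. Elementwise product with the kernel and sum: 0·-2 + 0·-1 + 4·1 + 0·-2 + 4·1 + 1·2.

10 5 8
4 -6 2
5 -3 -1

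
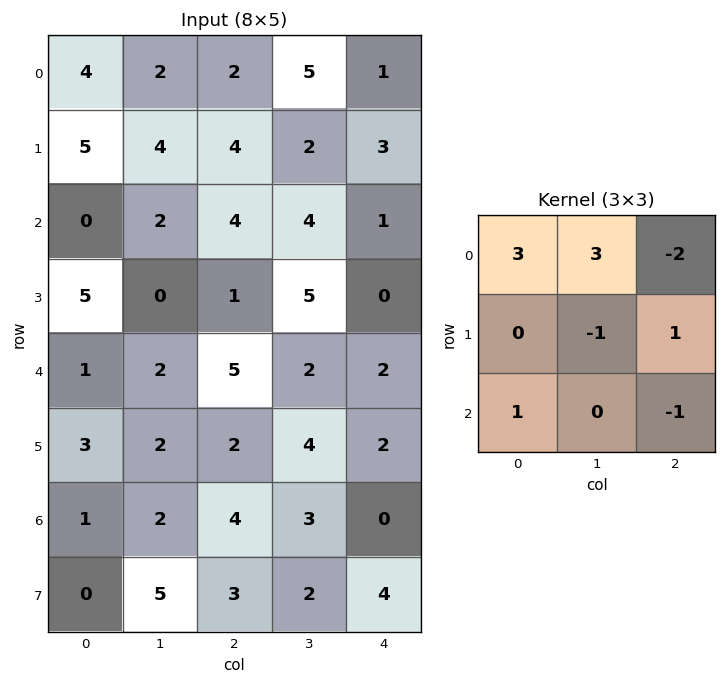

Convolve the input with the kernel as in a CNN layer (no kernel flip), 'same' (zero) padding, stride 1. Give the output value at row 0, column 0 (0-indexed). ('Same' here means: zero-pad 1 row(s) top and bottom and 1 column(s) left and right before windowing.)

The receptive field on the zero-padded input at this output position is [0 0 0 / 0 4 2 / 0 5 4]. Elementwise product with the kernel and sum: 0·3 + 0·3 + 0·-2 + 4·-1 + 2·1 + 0·1 + 4·-1.

-6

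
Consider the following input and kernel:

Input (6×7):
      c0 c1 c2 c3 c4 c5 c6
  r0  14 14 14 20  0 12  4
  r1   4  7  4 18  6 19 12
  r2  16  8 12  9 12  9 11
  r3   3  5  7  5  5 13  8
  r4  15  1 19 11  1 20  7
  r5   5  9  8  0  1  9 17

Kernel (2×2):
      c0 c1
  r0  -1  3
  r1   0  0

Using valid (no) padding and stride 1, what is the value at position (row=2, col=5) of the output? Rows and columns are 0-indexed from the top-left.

The receptive field on the input at this output position is [9 11 / 13 8]. Elementwise product with the kernel and sum: 9·-1 + 11·3.

24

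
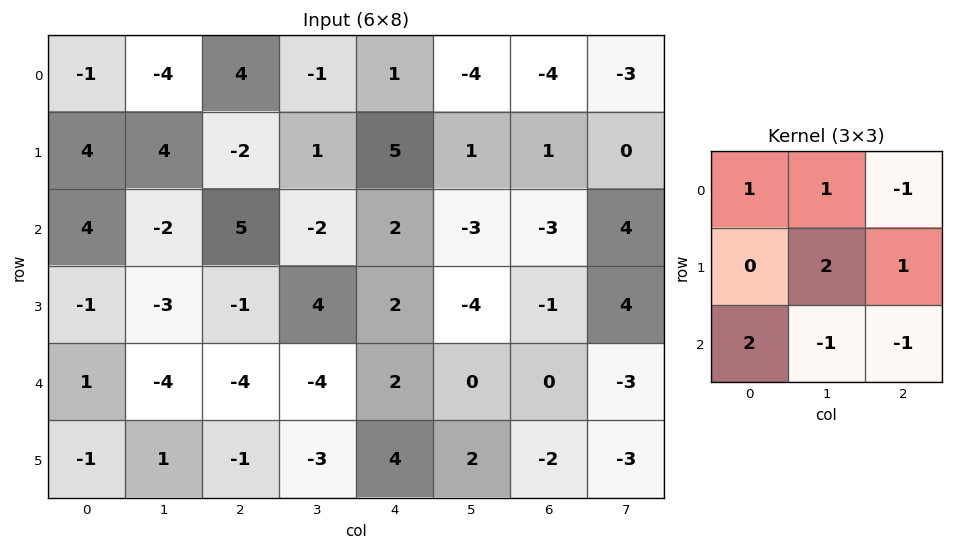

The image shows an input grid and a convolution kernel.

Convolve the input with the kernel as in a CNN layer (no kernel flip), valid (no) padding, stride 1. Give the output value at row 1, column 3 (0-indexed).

The receptive field on the input at this output position is [1 5 1 / -2 2 -3 / 4 2 -4]. Elementwise product with the kernel and sum: 1·1 + 5·1 + 1·-1 + 2·2 + -3·1 + 4·2 + 2·-1 + -4·-1.

16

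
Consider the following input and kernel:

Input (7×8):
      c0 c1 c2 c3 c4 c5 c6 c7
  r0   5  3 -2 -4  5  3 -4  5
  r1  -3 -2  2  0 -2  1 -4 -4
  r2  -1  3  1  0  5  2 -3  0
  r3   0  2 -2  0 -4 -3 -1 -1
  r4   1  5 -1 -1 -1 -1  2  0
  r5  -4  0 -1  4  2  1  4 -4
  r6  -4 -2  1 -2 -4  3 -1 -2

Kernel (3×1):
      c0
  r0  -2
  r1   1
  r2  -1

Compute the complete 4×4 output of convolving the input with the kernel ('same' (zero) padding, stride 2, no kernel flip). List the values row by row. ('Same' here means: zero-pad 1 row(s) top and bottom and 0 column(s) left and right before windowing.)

Output[0,0]: The receptive field on the zero-padded input at this output position is [0 / 5 / -3]. Elementwise product with the kernel and sum: 0·-2 + 5·1 + -3·-1.
Output[0,1]: The receptive field on the zero-padded input at this output position is [0 / -2 / 2]. Elementwise product with the kernel and sum: 0·-2 + -2·1 + 2·-1.

8 -4 7 0
5 -1 13 6
5 4 5 0
4 3 -8 -9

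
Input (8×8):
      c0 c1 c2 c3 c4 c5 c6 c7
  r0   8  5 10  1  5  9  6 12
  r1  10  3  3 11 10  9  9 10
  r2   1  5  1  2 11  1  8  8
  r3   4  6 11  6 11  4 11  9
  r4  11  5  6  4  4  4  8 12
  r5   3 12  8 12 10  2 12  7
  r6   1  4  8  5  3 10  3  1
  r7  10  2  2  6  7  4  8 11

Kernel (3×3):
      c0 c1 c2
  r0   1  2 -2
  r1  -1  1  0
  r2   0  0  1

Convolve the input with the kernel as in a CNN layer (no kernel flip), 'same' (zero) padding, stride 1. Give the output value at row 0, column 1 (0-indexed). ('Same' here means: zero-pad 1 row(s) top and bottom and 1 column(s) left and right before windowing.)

0

The receptive field on the zero-padded input at this output position is [0 0 0 / 8 5 10 / 10 3 3]. Elementwise product with the kernel and sum: 0·1 + 0·2 + 0·-2 + 8·-1 + 5·1 + 3·1.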